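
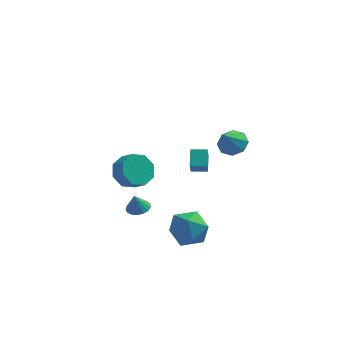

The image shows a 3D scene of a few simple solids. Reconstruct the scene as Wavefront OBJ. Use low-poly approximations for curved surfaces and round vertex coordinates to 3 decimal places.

v 1.056 -3.855 3.828
v 0.979 -2.92 4.422
v 1.054 -3.373 3.068
v 0.976 -2.438 3.662
v 1.924 -3.802 3.858
v 1.846 -2.867 4.452
v 1.921 -3.32 3.098
v 1.844 -2.385 3.692
v 2.502 4.359 0.093
v 3.084 4.819 0.637
v 2.098 3.481 1.267
v 2.44 5.104 0.629
v 1.833 4.953 0.307
v 1.617 4.453 -0.141
v 1.92 3.899 -0.451
v 2.564 3.613 -0.443
v 3.171 3.765 -0.12
v 3.387 4.264 0.327
v -1.919 -1.639 -1.302
v -1.349 -2.007 -1.252
v -2.101 -1.781 -0.278
v -1.251 -1.703 -1.192
v -1.305 -1.384 -1.157
v -1.5 -1.123 -1.156
v -1.791 -0.981 -1.188
v -2.111 -0.989 -1.246
v -2.387 -1.146 -1.317
v -2.556 -1.416 -1.385
v -2.579 -1.737 -1.433
v -2.45 -2.036 -1.452
v -2.2 -2.243 -1.436
v -1.885 -2.312 -1.39
v -1.578 -2.227 -1.323
v -2.961 1.805 -0.985
v -2.542 1.302 -1.857
v -1.9 0.813 -1.267
v -2.319 1.315 -0.395
v -2.153 2.02 -1.685
v -1.511 1.531 -1.095
v -2.238 2.612 -1.103
v -1.596 2.122 -0.513
v -2.746 2.731 -0.452
v -2.104 2.241 0.138
v -3.38 2.307 -0.113
v -2.738 1.818 0.477
v -3.769 1.589 -0.285
v -3.127 1.1 0.305
v -3.684 0.998 -0.867
v -3.042 0.508 -0.277
v -3.176 0.879 -1.518
v -2.534 0.389 -0.928
v -0.256 -1.799 -2.869
v 0.786 -1.501 -3.474
v 0.834 -2.599 -1.386
v 1.876 -2.301 -1.991
v 1.164 -1.409 -1.505
v 0.49 -0.914 -2.422
v 1.13 -3.186 -2.438
v 0.456 -2.691 -3.355
v 1.642 -2.358 -3.208
v 1.663 -1.26 -2.631
v -0.043 -2.84 -2.229
v -0.022 -1.742 -1.652
f 2 4 1
f 5 2 1
f 1 4 3
f 3 5 1
f 2 8 4
f 6 2 5
f 6 8 2
f 4 8 3
f 7 5 3
f 3 8 7
f 7 6 5
f 8 6 7
f 10 9 12
f 10 12 11
f 12 9 13
f 12 13 11
f 13 9 14
f 13 14 11
f 14 9 15
f 14 15 11
f 15 9 16
f 15 16 11
f 16 9 17
f 16 17 11
f 17 9 18
f 17 18 11
f 18 9 10
f 18 10 11
f 20 19 22
f 20 22 21
f 22 19 23
f 22 23 21
f 23 19 24
f 23 24 21
f 24 19 25
f 24 25 21
f 25 19 26
f 25 26 21
f 26 19 27
f 26 27 21
f 27 19 28
f 27 28 21
f 28 19 29
f 28 29 21
f 29 19 30
f 29 30 21
f 30 19 31
f 30 31 21
f 31 19 32
f 31 32 21
f 32 19 33
f 32 33 21
f 33 19 20
f 33 20 21
f 35 34 38
f 35 38 36
f 36 38 39
f 36 39 37
f 38 34 40
f 38 40 39
f 39 40 41
f 39 41 37
f 40 34 42
f 40 42 41
f 41 42 43
f 41 43 37
f 42 34 44
f 42 44 43
f 43 44 45
f 43 45 37
f 44 34 46
f 44 46 45
f 45 46 47
f 45 47 37
f 46 34 48
f 46 48 47
f 47 48 49
f 47 49 37
f 48 34 50
f 48 50 49
f 49 50 51
f 49 51 37
f 50 34 35
f 50 35 51
f 51 35 36
f 51 36 37
f 52 63 57
f 52 57 53
f 52 53 59
f 52 59 62
f 52 62 63
f 53 57 61
f 57 63 56
f 63 62 54
f 62 59 58
f 59 53 60
f 55 61 56
f 55 56 54
f 55 54 58
f 55 58 60
f 55 60 61
f 56 61 57
f 54 56 63
f 58 54 62
f 60 58 59
f 61 60 53



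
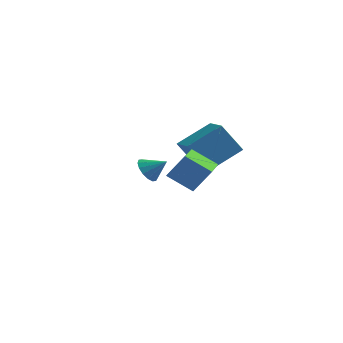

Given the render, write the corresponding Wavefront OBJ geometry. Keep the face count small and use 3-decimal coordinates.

v 1.854 -3.067 -1.907
v 0.79 -3.131 -1.199
v 1.67 -1.698 -2.061
v 0.606 -1.762 -1.353
v 2.534 -2.858 -0.867
v 1.47 -2.922 -0.159
v 2.35 -1.489 -1.021
v 1.286 -1.553 -0.313
v -2.085 2.68 -3.552
v -1.766 2.997 -4.061
v -1.255 2.78 -2.968
v -1.924 3.254 -3.88
v -2.126 3.356 -3.61
v -2.317 3.278 -3.325
v -2.445 3.039 -3.101
v -2.478 2.704 -2.997
v -2.405 2.363 -3.042
v -2.247 2.107 -3.224
v -2.045 2.004 -3.493
v -1.854 2.082 -3.779
v -1.725 2.321 -4.003
v -1.693 2.656 -4.106
v -0.631 2.235 -1.655
v 0.457 3.367 -0.753
v 0.225 2.481 -2.996
v 1.312 3.613 -2.095
v 0.188 1.187 -1.325
v 1.275 2.319 -0.424
v 1.043 1.433 -2.667
v 2.131 2.565 -1.765
f 2 4 1
f 5 2 1
f 1 4 3
f 3 5 1
f 2 8 4
f 6 2 5
f 6 8 2
f 4 8 3
f 7 5 3
f 3 8 7
f 7 6 5
f 8 6 7
f 10 9 12
f 10 12 11
f 12 9 13
f 12 13 11
f 13 9 14
f 13 14 11
f 14 9 15
f 14 15 11
f 15 9 16
f 15 16 11
f 16 9 17
f 16 17 11
f 17 9 18
f 17 18 11
f 18 9 19
f 18 19 11
f 19 9 20
f 19 20 11
f 20 9 21
f 20 21 11
f 21 9 22
f 21 22 11
f 22 9 10
f 22 10 11
f 24 26 23
f 27 24 23
f 23 26 25
f 25 27 23
f 24 30 26
f 28 24 27
f 28 30 24
f 26 30 25
f 29 27 25
f 25 30 29
f 29 28 27
f 30 28 29



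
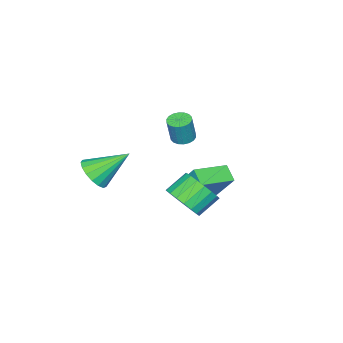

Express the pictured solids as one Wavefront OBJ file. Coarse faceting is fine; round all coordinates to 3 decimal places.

v -1.138 -2.777 -0.794
v -0.689 -2.412 -0.911
v -0.354 -2.398 0.417
v -0.802 -2.763 0.534
v -0.888 -2.247 -0.863
v -0.552 -2.233 0.465
v -1.136 -2.187 -0.801
v -0.8 -2.173 0.527
v -1.384 -2.244 -0.738
v -1.049 -2.23 0.591
v -1.584 -2.406 -0.685
v -1.248 -2.392 0.643
v -1.695 -2.642 -0.655
v -1.359 -2.628 0.673
v -1.696 -2.905 -0.652
v -1.36 -2.891 0.676
v -1.586 -3.142 -0.677
v -1.251 -3.128 0.651
v -1.388 -3.307 -0.725
v -1.052 -3.293 0.603
v -1.14 -3.367 -0.787
v -0.804 -3.353 0.541
v -0.891 -3.31 -0.851
v -0.556 -3.296 0.478
v -0.692 -3.148 -0.903
v -0.356 -3.134 0.425
v -0.581 -2.912 -0.933
v -0.245 -2.898 0.395
v -0.58 -2.649 -0.936
v -0.244 -2.635 0.392
v 3.764 -4.024 -1.142
v 4.503 -3.518 -0.979
v 2.696 -2.856 0.082
v 4.319 -3.326 -1.323
v 4.008 -3.293 -1.626
v 3.641 -3.428 -1.818
v 3.302 -3.699 -1.855
v 3.069 -4.045 -1.729
v 2.995 -4.386 -1.468
v 3.098 -4.643 -1.132
v 3.353 -4.759 -0.798
v 3.702 -4.707 -0.544
v 4.066 -4.498 -0.426
v 4.36 -4.18 -0.472
v 4.518 -3.827 -0.671
v 0.371 -0.221 -1.831
v 0.51 0.82 -0.357
v 0.738 0.452 -2.341
v 0.877 1.492 -0.866
v 1.943 -0.852 -1.534
v 2.082 0.188 -0.059
v 2.31 -0.18 -2.043
v 2.449 0.861 -0.569
v 4.381 1.302 -0.432
v 4.99 1.846 0.091
v 4.049 2.202 0.816
v 3.439 1.658 0.292
v 4.857 2.118 -0.216
v 3.916 2.475 0.509
v 4.63 2.23 -0.566
v 3.689 2.586 0.159
v 4.353 2.157 -0.889
v 3.412 2.514 -0.165
v 4.082 1.915 -1.122
v 3.141 2.272 -0.398
v 3.87 1.551 -1.218
v 2.929 1.908 -0.494
v 3.759 1.138 -1.159
v 2.818 1.495 -0.435
v 3.771 0.758 -0.956
v 2.83 1.114 -0.231
v 3.904 0.485 -0.649
v 2.963 0.842 0.076
v 4.131 0.374 -0.299
v 3.19 0.73 0.426
v 4.408 0.446 0.025
v 3.467 0.803 0.749
v 4.679 0.688 0.258
v 3.738 1.045 0.982
v 4.891 1.052 0.354
v 3.95 1.409 1.078
v 5.002 1.465 0.295
v 4.061 1.822 1.019
f 2 1 5
f 2 5 3
f 3 5 6
f 3 6 4
f 5 1 7
f 5 7 6
f 6 7 8
f 6 8 4
f 7 1 9
f 7 9 8
f 8 9 10
f 8 10 4
f 9 1 11
f 9 11 10
f 10 11 12
f 10 12 4
f 11 1 13
f 11 13 12
f 12 13 14
f 12 14 4
f 13 1 15
f 13 15 14
f 14 15 16
f 14 16 4
f 15 1 17
f 15 17 16
f 16 17 18
f 16 18 4
f 17 1 19
f 17 19 18
f 18 19 20
f 18 20 4
f 19 1 21
f 19 21 20
f 20 21 22
f 20 22 4
f 21 1 23
f 21 23 22
f 22 23 24
f 22 24 4
f 23 1 25
f 23 25 24
f 24 25 26
f 24 26 4
f 25 1 27
f 25 27 26
f 26 27 28
f 26 28 4
f 27 1 29
f 27 29 28
f 28 29 30
f 28 30 4
f 29 1 2
f 29 2 30
f 30 2 3
f 30 3 4
f 32 31 34
f 32 34 33
f 34 31 35
f 34 35 33
f 35 31 36
f 35 36 33
f 36 31 37
f 36 37 33
f 37 31 38
f 37 38 33
f 38 31 39
f 38 39 33
f 39 31 40
f 39 40 33
f 40 31 41
f 40 41 33
f 41 31 42
f 41 42 33
f 42 31 43
f 42 43 33
f 43 31 44
f 43 44 33
f 44 31 45
f 44 45 33
f 45 31 32
f 45 32 33
f 47 49 46
f 50 47 46
f 46 49 48
f 48 50 46
f 47 53 49
f 51 47 50
f 51 53 47
f 49 53 48
f 52 50 48
f 48 53 52
f 52 51 50
f 53 51 52
f 55 54 58
f 55 58 56
f 56 58 59
f 56 59 57
f 58 54 60
f 58 60 59
f 59 60 61
f 59 61 57
f 60 54 62
f 60 62 61
f 61 62 63
f 61 63 57
f 62 54 64
f 62 64 63
f 63 64 65
f 63 65 57
f 64 54 66
f 64 66 65
f 65 66 67
f 65 67 57
f 66 54 68
f 66 68 67
f 67 68 69
f 67 69 57
f 68 54 70
f 68 70 69
f 69 70 71
f 69 71 57
f 70 54 72
f 70 72 71
f 71 72 73
f 71 73 57
f 72 54 74
f 72 74 73
f 73 74 75
f 73 75 57
f 74 54 76
f 74 76 75
f 75 76 77
f 75 77 57
f 76 54 78
f 76 78 77
f 77 78 79
f 77 79 57
f 78 54 80
f 78 80 79
f 79 80 81
f 79 81 57
f 80 54 82
f 80 82 81
f 81 82 83
f 81 83 57
f 82 54 55
f 82 55 83
f 83 55 56
f 83 56 57



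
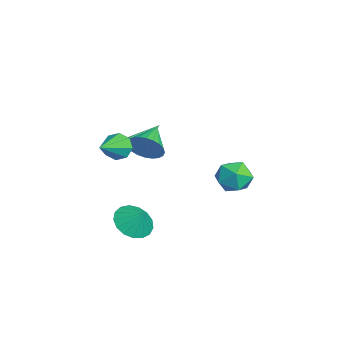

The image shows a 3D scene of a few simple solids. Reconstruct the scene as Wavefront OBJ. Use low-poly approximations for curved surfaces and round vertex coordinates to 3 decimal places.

v 1.535 -3.363 1.501
v 2.115 -3.005 1.045
v 2.845 -4.437 2.319
v 2.019 -2.707 1.589
v 1.641 -2.793 2.082
v 1.2 -3.213 2.235
v 0.956 -3.721 1.958
v 1.052 -4.019 1.414
v 1.43 -3.933 0.921
v 1.87 -3.513 0.768
v -1.134 -2.136 -0.079
v -0.792 -2.101 0.401
v -2.186 -0.624 0.559
v -0.637 -1.849 0.059
v -0.773 -1.766 -0.363
v -1.121 -1.9 -0.619
v -1.476 -2.172 -0.558
v -1.63 -2.424 -0.217
v -1.494 -2.507 0.206
v -1.147 -2.373 0.462
v 1.068 -1.923 0.972
v 1.607 -1.62 1.757
v -0.268 -1.097 1.568
v 1.672 -1.33 1.504
v 1.646 -1.131 1.169
v 1.531 -1.053 0.805
v 1.346 -1.107 0.465
v 1.119 -1.285 0.203
v 0.884 -1.561 0.058
v 0.677 -1.891 0.052
v 0.529 -2.227 0.186
v 0.463 -2.516 0.439
v 0.49 -2.715 0.774
v 0.604 -2.793 1.139
v 0.789 -2.739 1.478
v 1.017 -2.561 1.74
v 1.252 -2.286 1.885
v 1.459 -1.955 1.891
v 2.26 -2.75 -3.489
v 2.846 -3.676 -3.397
v 2.84 -2.29 -2.571
v 3.131 -3.378 -3.726
v 3.216 -2.937 -4
v 3.082 -2.453 -4.157
v 2.759 -2.037 -4.162
v 2.322 -1.784 -4.012
v 1.871 -1.752 -3.743
v 1.509 -1.949 -3.415
v 1.319 -2.33 -3.105
v 1.344 -2.806 -2.882
v 1.579 -3.27 -2.799
v 1.97 -3.614 -2.874
v 2.427 -3.761 -3.09
v -1.486 3.004 -3.455
v -0.53 3.563 -3.588
v -0.85 2.277 -1.932
v 0.106 2.836 -2.065
v -0.832 3.386 -1.819
v -1.225 3.835 -2.76
v -0.155 2.005 -2.76
v -0.548 2.454 -3.701
v 0.292 2.945 -3.158
v -0.126 3.799 -2.576
v -1.254 2.041 -2.944
v -1.672 2.895 -2.362
f 2 1 4
f 2 4 3
f 4 1 5
f 4 5 3
f 5 1 6
f 5 6 3
f 6 1 7
f 6 7 3
f 7 1 8
f 7 8 3
f 8 1 9
f 8 9 3
f 9 1 10
f 9 10 3
f 10 1 2
f 10 2 3
f 12 11 14
f 12 14 13
f 14 11 15
f 14 15 13
f 15 11 16
f 15 16 13
f 16 11 17
f 16 17 13
f 17 11 18
f 17 18 13
f 18 11 19
f 18 19 13
f 19 11 20
f 19 20 13
f 20 11 12
f 20 12 13
f 22 21 24
f 22 24 23
f 24 21 25
f 24 25 23
f 25 21 26
f 25 26 23
f 26 21 27
f 26 27 23
f 27 21 28
f 27 28 23
f 28 21 29
f 28 29 23
f 29 21 30
f 29 30 23
f 30 21 31
f 30 31 23
f 31 21 32
f 31 32 23
f 32 21 33
f 32 33 23
f 33 21 34
f 33 34 23
f 34 21 35
f 34 35 23
f 35 21 36
f 35 36 23
f 36 21 37
f 36 37 23
f 37 21 38
f 37 38 23
f 38 21 22
f 38 22 23
f 40 39 42
f 40 42 41
f 42 39 43
f 42 43 41
f 43 39 44
f 43 44 41
f 44 39 45
f 44 45 41
f 45 39 46
f 45 46 41
f 46 39 47
f 46 47 41
f 47 39 48
f 47 48 41
f 48 39 49
f 48 49 41
f 49 39 50
f 49 50 41
f 50 39 51
f 50 51 41
f 51 39 52
f 51 52 41
f 52 39 53
f 52 53 41
f 53 39 40
f 53 40 41
f 54 65 59
f 54 59 55
f 54 55 61
f 54 61 64
f 54 64 65
f 55 59 63
f 59 65 58
f 65 64 56
f 64 61 60
f 61 55 62
f 57 63 58
f 57 58 56
f 57 56 60
f 57 60 62
f 57 62 63
f 58 63 59
f 56 58 65
f 60 56 64
f 62 60 61
f 63 62 55



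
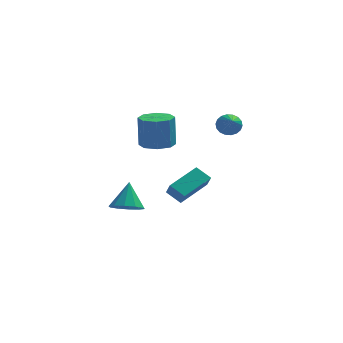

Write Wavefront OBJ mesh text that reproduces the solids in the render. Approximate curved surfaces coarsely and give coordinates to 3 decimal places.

v -0.04 -0.119 1.81
v 0.567 -0.751 1.89
v 0.527 -0.574 3.59
v -0.08 0.059 3.51
v 0.839 -0.138 1.832
v 0.8 0.039 3.533
v 0.597 0.487 1.762
v 0.557 0.664 3.462
v -0.019 0.757 1.719
v -0.058 0.934 3.42
v -0.647 0.514 1.73
v -0.687 0.691 3.43
v -0.92 -0.099 1.787
v -0.959 0.078 3.488
v -0.677 -0.724 1.858
v -0.717 -0.547 3.558
v -0.062 -0.994 1.9
v -0.101 -0.817 3.601
v 1.294 1.083 -2.322
v 0.596 1.576 -1.822
v 1.13 1.566 -3.027
v 0.432 2.059 -2.527
v 2.648 2.401 -1.733
v 1.95 2.894 -1.233
v 2.484 2.884 -2.438
v 1.786 3.377 -1.938
v -1.503 2.867 -3.994
v -1.074 2.18 -3.578
v -1.357 3.773 -2.646
v -0.687 2.498 -3.834
v -0.611 2.956 -4.15
v -0.876 3.381 -4.407
v -1.38 3.609 -4.506
v -1.931 3.554 -4.409
v -2.319 3.237 -4.154
v -2.395 2.778 -3.837
v -2.13 2.353 -3.58
v -1.626 2.125 -3.482
v 3.53 2.788 1.745
v 3.892 2.511 1.269
v 3.59 1.272 2.675
v 4.095 2.627 1.446
v 4.187 2.776 1.682
v 4.148 2.927 1.931
v 3.987 3.05 2.143
v 3.735 3.122 2.276
v 3.443 3.128 2.304
v 3.167 3.066 2.222
v 2.964 2.949 2.045
v 2.873 2.801 1.808
v 2.912 2.65 1.559
v 3.073 2.526 1.347
v 3.325 2.455 1.214
v 3.617 2.449 1.186
f 2 1 5
f 2 5 3
f 3 5 6
f 3 6 4
f 5 1 7
f 5 7 6
f 6 7 8
f 6 8 4
f 7 1 9
f 7 9 8
f 8 9 10
f 8 10 4
f 9 1 11
f 9 11 10
f 10 11 12
f 10 12 4
f 11 1 13
f 11 13 12
f 12 13 14
f 12 14 4
f 13 1 15
f 13 15 14
f 14 15 16
f 14 16 4
f 15 1 17
f 15 17 16
f 16 17 18
f 16 18 4
f 17 1 2
f 17 2 18
f 18 2 3
f 18 3 4
f 20 22 19
f 23 20 19
f 19 22 21
f 21 23 19
f 20 26 22
f 24 20 23
f 24 26 20
f 22 26 21
f 25 23 21
f 21 26 25
f 25 24 23
f 26 24 25
f 28 27 30
f 28 30 29
f 30 27 31
f 30 31 29
f 31 27 32
f 31 32 29
f 32 27 33
f 32 33 29
f 33 27 34
f 33 34 29
f 34 27 35
f 34 35 29
f 35 27 36
f 35 36 29
f 36 27 37
f 36 37 29
f 37 27 38
f 37 38 29
f 38 27 28
f 38 28 29
f 40 39 42
f 40 42 41
f 42 39 43
f 42 43 41
f 43 39 44
f 43 44 41
f 44 39 45
f 44 45 41
f 45 39 46
f 45 46 41
f 46 39 47
f 46 47 41
f 47 39 48
f 47 48 41
f 48 39 49
f 48 49 41
f 49 39 50
f 49 50 41
f 50 39 51
f 50 51 41
f 51 39 52
f 51 52 41
f 52 39 53
f 52 53 41
f 53 39 54
f 53 54 41
f 54 39 40
f 54 40 41



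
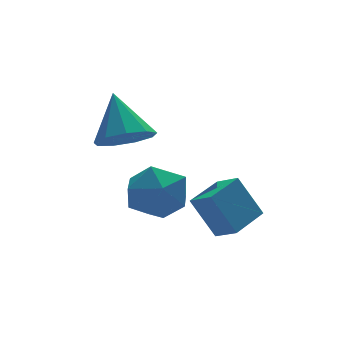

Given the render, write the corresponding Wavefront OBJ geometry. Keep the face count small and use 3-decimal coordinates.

v -1.052 1.753 -1.213
v -0.419 2.377 -1.753
v -0.928 2.967 0.333
v -1.095 2.572 -1.853
v -1.752 2.384 -1.653
v -2.081 1.901 -1.247
v -1.928 1.348 -0.826
v -1.365 0.985 -0.586
v -0.656 0.981 -0.639
v -0.132 1.339 -0.961
v -0.038 1.89 -1.401
v -1.366 0.734 -2.477
v -0.651 0.667 -3.397
v -1.109 -1.107 -2.143
v -0.394 -1.174 -3.063
v -0.065 -0.585 -2.11
v -0.224 0.553 -2.317
v -1.536 -0.993 -3.223
v -1.695 0.145 -3.43
v -0.756 -0.4 -3.858
v 0.153 -0.149 -3.17
v -1.913 -0.291 -2.37
v -1.004 -0.04 -1.682
v 0.363 0.003 -3.536
v 0.678 -0.821 -3.064
v 1.671 0.662 -3.259
v 1.986 -0.162 -2.787
v 0.974 -0.598 -4.993
v 1.289 -1.422 -4.521
v 2.282 0.061 -4.716
v 2.597 -0.763 -4.244
f 2 1 4
f 2 4 3
f 4 1 5
f 4 5 3
f 5 1 6
f 5 6 3
f 6 1 7
f 6 7 3
f 7 1 8
f 7 8 3
f 8 1 9
f 8 9 3
f 9 1 10
f 9 10 3
f 10 1 11
f 10 11 3
f 11 1 2
f 11 2 3
f 12 23 17
f 12 17 13
f 12 13 19
f 12 19 22
f 12 22 23
f 13 17 21
f 17 23 16
f 23 22 14
f 22 19 18
f 19 13 20
f 15 21 16
f 15 16 14
f 15 14 18
f 15 18 20
f 15 20 21
f 16 21 17
f 14 16 23
f 18 14 22
f 20 18 19
f 21 20 13
f 25 27 24
f 28 25 24
f 24 27 26
f 26 28 24
f 25 31 27
f 29 25 28
f 29 31 25
f 27 31 26
f 30 28 26
f 26 31 30
f 30 29 28
f 31 29 30



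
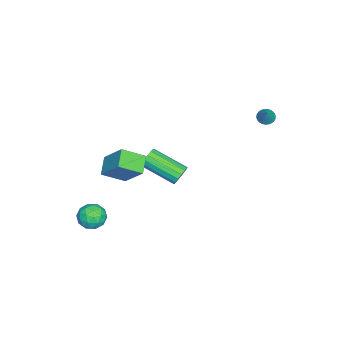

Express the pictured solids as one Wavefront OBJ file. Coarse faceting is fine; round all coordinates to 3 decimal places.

v 2.214 -3.797 -2.451
v 2.84 -3.242 -2.359
v 3.1 -4.718 -2.921
v 3.726 -4.163 -2.829
v 3.349 -4.487 -2.151
v 2.801 -3.919 -1.86
v 3.139 -4.041 -3.42
v 2.591 -3.473 -3.129
v 3.411 -3.393 -2.958
v 3.541 -3.669 -2.174
v 2.399 -4.291 -3.106
v 2.529 -4.567 -2.322
v 2.449 -3.439 -2.364
v 3.491 -4.521 -2.916
v 3.269 -4.712 -2.518
v 3.637 -4.385 -2.464
v 2.427 -3.837 -2.07
v 2.794 -3.51 -2.017
v 3.094 -4.242 -1.894
v 3.146 -4.45 -3.263
v 3.513 -4.123 -3.21
v 2.303 -3.575 -2.816
v 2.671 -3.248 -2.762
v 2.846 -3.718 -3.386
v 3.153 -3.201 -2.662
v 3.673 -3.742 -2.938
v 3.328 -3.671 -3.285
v 3.006 -3.337 -3.114
v 3.229 -3.363 -2.201
v 3.75 -3.904 -2.477
v 3.528 -4.095 -2.079
v 3.206 -3.761 -1.908
v 3.565 -3.452 -2.553
v 2.19 -4.056 -2.803
v 2.711 -4.597 -3.079
v 2.734 -4.199 -3.372
v 2.412 -3.865 -3.201
v 2.267 -4.218 -2.342
v 2.787 -4.759 -2.618
v 2.934 -4.623 -2.166
v 2.612 -4.289 -1.995
v 2.375 -4.508 -2.727
v -3.701 3.459 2
v -3.406 3.752 1.704
v -2.999 3.641 2.88
v -3.533 3.886 1.778
v -3.685 3.956 1.885
v -3.84 3.95 2.01
v -3.974 3.869 2.133
v -4.066 3.726 2.236
v -4.103 3.542 2.304
v -4.078 3.346 2.325
v -3.996 3.167 2.296
v -3.869 3.032 2.223
v -3.717 2.963 2.115
v -3.562 2.969 1.991
v -3.428 3.049 1.867
v -3.336 3.192 1.764
v -3.3 3.376 1.697
v -3.324 3.572 1.676
v -1.763 -0.621 -2.328
v -1.529 -0.893 -2.869
v -1.802 -2.871 -1.994
v -2.037 -2.599 -1.452
v -1.26 -0.844 -2.673
v -1.533 -2.821 -1.798
v -1.126 -0.734 -2.384
v -1.399 -2.712 -1.509
v -1.163 -0.595 -2.081
v -1.436 -2.573 -1.205
v -1.361 -0.462 -1.843
v -1.634 -2.44 -0.968
v -1.666 -0.372 -1.735
v -1.94 -2.35 -0.86
v -1.998 -0.349 -1.786
v -2.271 -2.327 -0.911
v -2.267 -0.399 -1.982
v -2.54 -2.376 -1.107
v -2.401 -0.508 -2.271
v -2.674 -2.486 -1.396
v -2.364 -0.647 -2.575
v -2.637 -2.625 -1.699
v -2.166 -0.78 -2.812
v -2.439 -2.758 -1.937
v -1.86 -0.87 -2.92
v -2.134 -2.848 -2.045
v 1.256 -2.521 0.602
v 1.818 -3.628 1.311
v 1.802 -1.391 1.934
v 2.365 -2.498 2.643
v 2.255 -2.362 0.057
v 2.818 -3.469 0.766
v 2.802 -1.232 1.389
v 3.364 -2.339 2.098
f 1 38 17
f 38 12 41
f 17 41 6
f 38 41 17
f 1 17 13
f 17 6 18
f 13 18 2
f 17 18 13
f 1 13 22
f 13 2 23
f 22 23 8
f 13 23 22
f 1 22 34
f 22 8 37
f 34 37 11
f 22 37 34
f 1 34 38
f 34 11 42
f 38 42 12
f 34 42 38
f 2 18 29
f 18 6 32
f 29 32 10
f 18 32 29
f 6 41 19
f 41 12 40
f 19 40 5
f 41 40 19
f 12 42 39
f 42 11 35
f 39 35 3
f 42 35 39
f 11 37 36
f 37 8 24
f 36 24 7
f 37 24 36
f 8 23 28
f 23 2 25
f 28 25 9
f 23 25 28
f 4 30 16
f 30 10 31
f 16 31 5
f 30 31 16
f 4 16 14
f 16 5 15
f 14 15 3
f 16 15 14
f 4 14 21
f 14 3 20
f 21 20 7
f 14 20 21
f 4 21 26
f 21 7 27
f 26 27 9
f 21 27 26
f 4 26 30
f 26 9 33
f 30 33 10
f 26 33 30
f 5 31 19
f 31 10 32
f 19 32 6
f 31 32 19
f 3 15 39
f 15 5 40
f 39 40 12
f 15 40 39
f 7 20 36
f 20 3 35
f 36 35 11
f 20 35 36
f 9 27 28
f 27 7 24
f 28 24 8
f 27 24 28
f 10 33 29
f 33 9 25
f 29 25 2
f 33 25 29
f 44 43 46
f 44 46 45
f 46 43 47
f 46 47 45
f 47 43 48
f 47 48 45
f 48 43 49
f 48 49 45
f 49 43 50
f 49 50 45
f 50 43 51
f 50 51 45
f 51 43 52
f 51 52 45
f 52 43 53
f 52 53 45
f 53 43 54
f 53 54 45
f 54 43 55
f 54 55 45
f 55 43 56
f 55 56 45
f 56 43 57
f 56 57 45
f 57 43 58
f 57 58 45
f 58 43 59
f 58 59 45
f 59 43 60
f 59 60 45
f 60 43 44
f 60 44 45
f 62 61 65
f 62 65 63
f 63 65 66
f 63 66 64
f 65 61 67
f 65 67 66
f 66 67 68
f 66 68 64
f 67 61 69
f 67 69 68
f 68 69 70
f 68 70 64
f 69 61 71
f 69 71 70
f 70 71 72
f 70 72 64
f 71 61 73
f 71 73 72
f 72 73 74
f 72 74 64
f 73 61 75
f 73 75 74
f 74 75 76
f 74 76 64
f 75 61 77
f 75 77 76
f 76 77 78
f 76 78 64
f 77 61 79
f 77 79 78
f 78 79 80
f 78 80 64
f 79 61 81
f 79 81 80
f 80 81 82
f 80 82 64
f 81 61 83
f 81 83 82
f 82 83 84
f 82 84 64
f 83 61 85
f 83 85 84
f 84 85 86
f 84 86 64
f 85 61 62
f 85 62 86
f 86 62 63
f 86 63 64
f 88 90 87
f 91 88 87
f 87 90 89
f 89 91 87
f 88 94 90
f 92 88 91
f 92 94 88
f 90 94 89
f 93 91 89
f 89 94 93
f 93 92 91
f 94 92 93



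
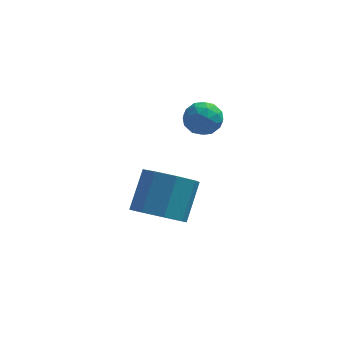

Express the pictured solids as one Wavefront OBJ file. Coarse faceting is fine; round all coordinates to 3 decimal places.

v -0.409 2.932 0.03
v 0.024 2.503 -0.202
v -1.164 2.197 -0.018
v -0.731 1.768 -0.25
v -0.688 1.972 0.367
v -0.222 2.427 0.397
v -0.918 2.273 -0.617
v -0.452 2.728 -0.587
v -0.291 2.096 -0.602
v -0.149 1.91 0.006
v -0.991 2.79 -0.226
v -0.849 2.604 0.382
v -0.126 2.782 -0.082
v -1.014 1.918 -0.138
v -0.988 2.038 0.225
v -0.734 1.786 0.088
v -0.271 2.737 0.271
v -0.016 2.485 0.134
v -0.435 2.173 0.469
v -1.124 2.215 -0.354
v -0.869 1.963 -0.491
v -0.406 2.914 -0.308
v -0.152 2.662 -0.445
v -0.705 2.527 -0.689
v -0.057 2.291 -0.453
v -0.501 1.859 -0.482
v -0.611 2.156 -0.697
v -0.337 2.423 -0.68
v 0.026 2.181 -0.096
v -0.417 1.749 -0.124
v -0.392 1.869 0.239
v -0.118 2.137 0.257
v -0.159 1.942 -0.331
v -0.723 2.951 -0.096
v -1.166 2.519 -0.124
v -1.022 2.563 -0.477
v -0.748 2.831 -0.459
v -0.639 2.841 0.262
v -1.083 2.409 0.233
v -0.803 2.277 0.46
v -0.529 2.544 0.477
v -0.981 2.758 0.111
v -1.855 1.424 -3.967
v -1.41 1.958 -4.554
v -1.08 2.93 -3.419
v -1.525 2.396 -2.833
v -2.084 2.125 -4.501
v -1.754 3.097 -3.366
v -2.624 1.881 -4.135
v -2.294 2.853 -3
v -2.714 1.37 -3.671
v -2.383 2.341 -2.536
v -2.3 0.89 -3.381
v -1.97 1.862 -2.246
v -1.626 0.723 -3.434
v -1.296 1.695 -2.299
v -1.086 0.967 -3.8
v -0.756 1.939 -2.665
v -0.997 1.479 -4.264
v -0.666 2.45 -3.129
f 1 38 17
f 38 12 41
f 17 41 6
f 38 41 17
f 1 17 13
f 17 6 18
f 13 18 2
f 17 18 13
f 1 13 22
f 13 2 23
f 22 23 8
f 13 23 22
f 1 22 34
f 22 8 37
f 34 37 11
f 22 37 34
f 1 34 38
f 34 11 42
f 38 42 12
f 34 42 38
f 2 18 29
f 18 6 32
f 29 32 10
f 18 32 29
f 6 41 19
f 41 12 40
f 19 40 5
f 41 40 19
f 12 42 39
f 42 11 35
f 39 35 3
f 42 35 39
f 11 37 36
f 37 8 24
f 36 24 7
f 37 24 36
f 8 23 28
f 23 2 25
f 28 25 9
f 23 25 28
f 4 30 16
f 30 10 31
f 16 31 5
f 30 31 16
f 4 16 14
f 16 5 15
f 14 15 3
f 16 15 14
f 4 14 21
f 14 3 20
f 21 20 7
f 14 20 21
f 4 21 26
f 21 7 27
f 26 27 9
f 21 27 26
f 4 26 30
f 26 9 33
f 30 33 10
f 26 33 30
f 5 31 19
f 31 10 32
f 19 32 6
f 31 32 19
f 3 15 39
f 15 5 40
f 39 40 12
f 15 40 39
f 7 20 36
f 20 3 35
f 36 35 11
f 20 35 36
f 9 27 28
f 27 7 24
f 28 24 8
f 27 24 28
f 10 33 29
f 33 9 25
f 29 25 2
f 33 25 29
f 44 43 47
f 44 47 45
f 45 47 48
f 45 48 46
f 47 43 49
f 47 49 48
f 48 49 50
f 48 50 46
f 49 43 51
f 49 51 50
f 50 51 52
f 50 52 46
f 51 43 53
f 51 53 52
f 52 53 54
f 52 54 46
f 53 43 55
f 53 55 54
f 54 55 56
f 54 56 46
f 55 43 57
f 55 57 56
f 56 57 58
f 56 58 46
f 57 43 59
f 57 59 58
f 58 59 60
f 58 60 46
f 59 43 44
f 59 44 60
f 60 44 45
f 60 45 46



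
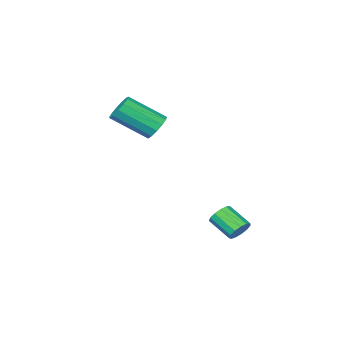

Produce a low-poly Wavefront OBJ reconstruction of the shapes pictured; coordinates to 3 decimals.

v 1.493 2.497 -3.92
v 2.078 2.557 -3.958
v 2.233 1.484 -3.277
v 1.647 1.423 -3.24
v 1.985 2.718 -3.683
v 2.14 1.645 -3.002
v 1.735 2.809 -3.483
v 1.89 1.736 -2.802
v 1.409 2.801 -3.422
v 1.563 1.728 -2.741
v 1.109 2.696 -3.519
v 1.263 1.623 -2.838
v 0.931 2.527 -3.744
v 1.085 1.454 -3.063
v 0.931 2.349 -4.024
v 1.086 1.276 -3.344
v 1.11 2.218 -4.272
v 1.264 1.145 -3.592
v 1.41 2.175 -4.408
v 1.565 1.102 -3.728
v 1.736 2.234 -4.389
v 1.891 1.161 -3.709
v 1.986 2.377 -4.221
v 2.14 1.304 -3.541
v 1.728 -2.473 0.627
v 2.014 -2.77 0.037
v 3.158 -3.944 1.182
v 2.872 -3.647 1.773
v 2.248 -2.452 0.13
v 3.392 -3.625 1.275
v 2.316 -2.14 0.38
v 3.461 -3.314 1.526
v 2.198 -1.934 0.709
v 3.343 -3.108 1.855
v 1.931 -1.9 1.012
v 3.075 -3.073 2.158
v 1.599 -2.047 1.193
v 2.743 -3.221 2.338
v 1.308 -2.33 1.194
v 2.452 -3.503 2.34
v 1.15 -2.658 1.015
v 2.295 -3.832 2.161
v 1.176 -2.927 0.713
v 2.32 -4.101 1.859
v 1.377 -3.053 0.384
v 2.521 -4.227 1.529
v 1.689 -2.994 0.132
v 2.834 -4.168 1.277
f 2 1 5
f 2 5 3
f 3 5 6
f 3 6 4
f 5 1 7
f 5 7 6
f 6 7 8
f 6 8 4
f 7 1 9
f 7 9 8
f 8 9 10
f 8 10 4
f 9 1 11
f 9 11 10
f 10 11 12
f 10 12 4
f 11 1 13
f 11 13 12
f 12 13 14
f 12 14 4
f 13 1 15
f 13 15 14
f 14 15 16
f 14 16 4
f 15 1 17
f 15 17 16
f 16 17 18
f 16 18 4
f 17 1 19
f 17 19 18
f 18 19 20
f 18 20 4
f 19 1 21
f 19 21 20
f 20 21 22
f 20 22 4
f 21 1 23
f 21 23 22
f 22 23 24
f 22 24 4
f 23 1 2
f 23 2 24
f 24 2 3
f 24 3 4
f 26 25 29
f 26 29 27
f 27 29 30
f 27 30 28
f 29 25 31
f 29 31 30
f 30 31 32
f 30 32 28
f 31 25 33
f 31 33 32
f 32 33 34
f 32 34 28
f 33 25 35
f 33 35 34
f 34 35 36
f 34 36 28
f 35 25 37
f 35 37 36
f 36 37 38
f 36 38 28
f 37 25 39
f 37 39 38
f 38 39 40
f 38 40 28
f 39 25 41
f 39 41 40
f 40 41 42
f 40 42 28
f 41 25 43
f 41 43 42
f 42 43 44
f 42 44 28
f 43 25 45
f 43 45 44
f 44 45 46
f 44 46 28
f 45 25 47
f 45 47 46
f 46 47 48
f 46 48 28
f 47 25 26
f 47 26 48
f 48 26 27
f 48 27 28



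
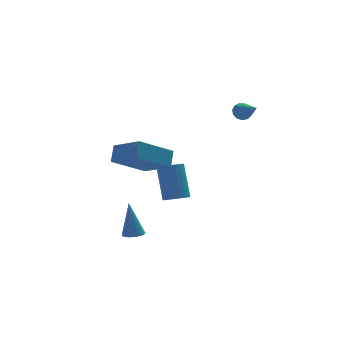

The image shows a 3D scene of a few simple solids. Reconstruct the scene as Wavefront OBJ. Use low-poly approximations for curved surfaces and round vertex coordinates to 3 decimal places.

v -3.785 -3.615 2.337
v -3.034 -4.984 3.149
v -3.464 -3.036 3.018
v -2.712 -4.405 3.83
v -2.108 -3.315 1.29
v -1.356 -4.684 2.102
v -1.786 -2.736 1.971
v -1.035 -4.105 2.783
v -2.497 -2.751 -3.075
v -2.033 -2.479 -3.128
v -2.563 -2.289 -1.265
v -2.174 -2.329 -3.171
v -2.364 -2.242 -3.2
v -2.574 -2.234 -3.21
v -2.773 -2.304 -3.2
v -2.929 -2.442 -3.17
v -3.02 -2.627 -3.126
v -3.031 -2.831 -3.075
v -2.961 -3.023 -3.023
v -2.82 -3.173 -2.98
v -2.63 -3.259 -2.951
v -2.419 -3.268 -2.941
v -2.221 -3.198 -2.951
v -2.064 -3.06 -2.981
v -1.974 -2.875 -3.025
v -1.963 -2.671 -3.076
v 3.503 -0.789 3.009
v 3.689 -1.021 2.594
v 3.657 -2.211 3.871
v 3.915 -0.911 2.734
v 4.01 -0.763 2.961
v 3.944 -0.623 3.203
v 3.738 -0.536 3.384
v 3.457 -0.529 3.445
v 3.191 -0.605 3.368
v 3.024 -0.739 3.176
v 3.009 -0.89 2.932
v 3.151 -1.008 2.712
v 3.404 -1.057 2.586
v 0.905 1.091 -3.414
v 1.539 0.899 -3.312
v 1.569 1.937 -1.544
v 0.935 2.129 -1.646
v 1.574 1.122 -3.443
v 1.603 2.16 -1.676
v 1.507 1.34 -3.57
v 1.537 2.379 -1.803
v 1.348 1.521 -3.674
v 1.378 2.559 -1.906
v 1.122 1.636 -3.737
v 1.152 2.674 -1.97
v 0.863 1.668 -3.752
v 0.893 2.706 -1.985
v 0.611 1.612 -3.715
v 0.64 2.65 -1.948
v 0.403 1.477 -3.632
v 0.432 2.515 -1.865
v 0.271 1.283 -3.516
v 0.301 2.321 -1.748
v 0.237 1.06 -3.384
v 0.266 2.098 -1.617
v 0.303 0.841 -3.257
v 0.333 1.88 -1.49
v 0.462 0.661 -3.154
v 0.492 1.699 -1.386
v 0.688 0.546 -3.09
v 0.718 1.584 -1.323
v 0.947 0.514 -3.075
v 0.977 1.552 -1.308
v 1.2 0.57 -3.112
v 1.229 1.608 -1.345
v 1.408 0.705 -3.195
v 1.437 1.743 -1.428
f 2 4 1
f 5 2 1
f 1 4 3
f 3 5 1
f 2 8 4
f 6 2 5
f 6 8 2
f 4 8 3
f 7 5 3
f 3 8 7
f 7 6 5
f 8 6 7
f 10 9 12
f 10 12 11
f 12 9 13
f 12 13 11
f 13 9 14
f 13 14 11
f 14 9 15
f 14 15 11
f 15 9 16
f 15 16 11
f 16 9 17
f 16 17 11
f 17 9 18
f 17 18 11
f 18 9 19
f 18 19 11
f 19 9 20
f 19 20 11
f 20 9 21
f 20 21 11
f 21 9 22
f 21 22 11
f 22 9 23
f 22 23 11
f 23 9 24
f 23 24 11
f 24 9 25
f 24 25 11
f 25 9 26
f 25 26 11
f 26 9 10
f 26 10 11
f 28 27 30
f 28 30 29
f 30 27 31
f 30 31 29
f 31 27 32
f 31 32 29
f 32 27 33
f 32 33 29
f 33 27 34
f 33 34 29
f 34 27 35
f 34 35 29
f 35 27 36
f 35 36 29
f 36 27 37
f 36 37 29
f 37 27 38
f 37 38 29
f 38 27 39
f 38 39 29
f 39 27 28
f 39 28 29
f 41 40 44
f 41 44 42
f 42 44 45
f 42 45 43
f 44 40 46
f 44 46 45
f 45 46 47
f 45 47 43
f 46 40 48
f 46 48 47
f 47 48 49
f 47 49 43
f 48 40 50
f 48 50 49
f 49 50 51
f 49 51 43
f 50 40 52
f 50 52 51
f 51 52 53
f 51 53 43
f 52 40 54
f 52 54 53
f 53 54 55
f 53 55 43
f 54 40 56
f 54 56 55
f 55 56 57
f 55 57 43
f 56 40 58
f 56 58 57
f 57 58 59
f 57 59 43
f 58 40 60
f 58 60 59
f 59 60 61
f 59 61 43
f 60 40 62
f 60 62 61
f 61 62 63
f 61 63 43
f 62 40 64
f 62 64 63
f 63 64 65
f 63 65 43
f 64 40 66
f 64 66 65
f 65 66 67
f 65 67 43
f 66 40 68
f 66 68 67
f 67 68 69
f 67 69 43
f 68 40 70
f 68 70 69
f 69 70 71
f 69 71 43
f 70 40 72
f 70 72 71
f 71 72 73
f 71 73 43
f 72 40 41
f 72 41 73
f 73 41 42
f 73 42 43



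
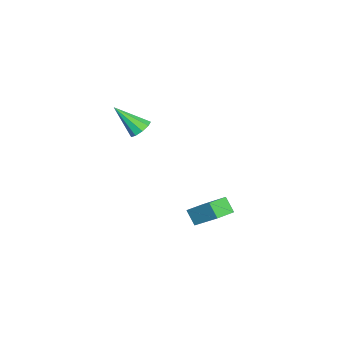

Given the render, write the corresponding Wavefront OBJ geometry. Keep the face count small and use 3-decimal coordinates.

v 1.779 2.917 -4.354
v 1.394 2.324 -3.511
v 2.508 4.443 -2.948
v 2.124 3.851 -2.105
v 2.856 2.329 -4.275
v 2.472 1.737 -3.432
v 3.586 3.856 -2.869
v 3.201 3.263 -2.026
v 3.442 -0.517 3.167
v 4.166 -0.537 3.072
v 3.598 -1.963 4.653
v 4.048 -0.195 3.416
v 3.648 -0.004 3.644
v 3.151 -0.053 3.649
v 2.79 -0.318 3.428
v 2.735 -0.677 3.085
v 3.011 -0.96 2.78
v 3.488 -1.036 2.656
v 3.945 -0.869 2.771
f 2 4 1
f 5 2 1
f 1 4 3
f 3 5 1
f 2 8 4
f 6 2 5
f 6 8 2
f 4 8 3
f 7 5 3
f 3 8 7
f 7 6 5
f 8 6 7
f 10 9 12
f 10 12 11
f 12 9 13
f 12 13 11
f 13 9 14
f 13 14 11
f 14 9 15
f 14 15 11
f 15 9 16
f 15 16 11
f 16 9 17
f 16 17 11
f 17 9 18
f 17 18 11
f 18 9 19
f 18 19 11
f 19 9 10
f 19 10 11



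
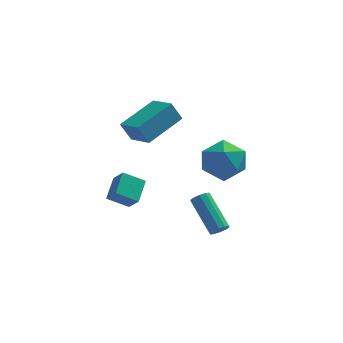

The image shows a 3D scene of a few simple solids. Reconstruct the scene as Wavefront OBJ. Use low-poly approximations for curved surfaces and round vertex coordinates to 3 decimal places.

v -2.754 -2.987 2.595
v -3.25 -2.907 3.551
v -3.569 -1.865 2.078
v -4.065 -1.785 3.034
v -1.235 -1.575 3.266
v -1.731 -1.495 4.222
v -2.05 -0.453 2.749
v -2.546 -0.373 3.705
v 0.439 -3.568 -3.047
v 0.682 -3.762 -2.643
v -0.176 -2.267 -1.409
v -0.419 -2.072 -1.813
v 0.87 -3.545 -2.774
v 0.011 -2.05 -1.541
v 0.893 -3.337 -3.01
v 0.035 -1.842 -1.776
v 0.743 -3.217 -3.26
v -0.116 -1.722 -2.026
v 0.476 -3.231 -3.428
v -0.382 -1.736 -2.195
v 0.196 -3.373 -3.451
v -0.662 -1.878 -2.217
v 0.009 -3.59 -3.319
v -0.85 -2.095 -2.086
v -0.015 -3.798 -3.084
v -0.873 -2.303 -1.85
v 0.136 -3.918 -2.834
v -0.723 -2.423 -1.6
v 0.402 -3.904 -2.665
v -0.456 -2.409 -1.432
v -4.275 -4.027 -0.063
v -3.952 -2.9 0.522
v -4.715 -3.517 -0.802
v -4.392 -2.39 -0.217
v -3.248 -4.01 -0.663
v -2.925 -2.883 -0.078
v -3.688 -3.5 -1.402
v -3.365 -2.373 -0.817
v 0.054 -1.023 0.684
v 1.284 -1.047 0.696
v 0.016 -3.013 0.684
v 1.246 -3.037 0.696
v 0.629 -2.645 1.685
v 0.653 -1.415 1.685
v 0.647 -2.645 -0.305
v 0.671 -1.415 -0.305
v 1.651 -2.049 0.084
v 1.64 -2.049 1.314
v -0.34 -2.011 0.066
v -0.351 -2.011 1.296
f 2 4 1
f 5 2 1
f 1 4 3
f 3 5 1
f 2 8 4
f 6 2 5
f 6 8 2
f 4 8 3
f 7 5 3
f 3 8 7
f 7 6 5
f 8 6 7
f 10 9 13
f 10 13 11
f 11 13 14
f 11 14 12
f 13 9 15
f 13 15 14
f 14 15 16
f 14 16 12
f 15 9 17
f 15 17 16
f 16 17 18
f 16 18 12
f 17 9 19
f 17 19 18
f 18 19 20
f 18 20 12
f 19 9 21
f 19 21 20
f 20 21 22
f 20 22 12
f 21 9 23
f 21 23 22
f 22 23 24
f 22 24 12
f 23 9 25
f 23 25 24
f 24 25 26
f 24 26 12
f 25 9 27
f 25 27 26
f 26 27 28
f 26 28 12
f 27 9 29
f 27 29 28
f 28 29 30
f 28 30 12
f 29 9 10
f 29 10 30
f 30 10 11
f 30 11 12
f 32 34 31
f 35 32 31
f 31 34 33
f 33 35 31
f 32 38 34
f 36 32 35
f 36 38 32
f 34 38 33
f 37 35 33
f 33 38 37
f 37 36 35
f 38 36 37
f 39 50 44
f 39 44 40
f 39 40 46
f 39 46 49
f 39 49 50
f 40 44 48
f 44 50 43
f 50 49 41
f 49 46 45
f 46 40 47
f 42 48 43
f 42 43 41
f 42 41 45
f 42 45 47
f 42 47 48
f 43 48 44
f 41 43 50
f 45 41 49
f 47 45 46
f 48 47 40



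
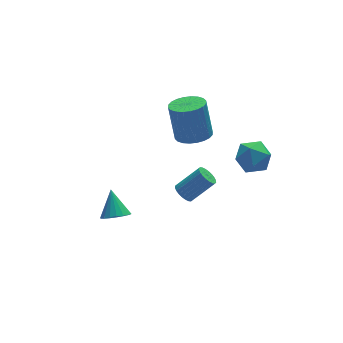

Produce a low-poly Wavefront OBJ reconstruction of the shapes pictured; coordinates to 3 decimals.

v 2.103 1.012 -1.248
v 2.656 1.802 -1.471
v 2.55 2.458 0.584
v 1.997 1.668 0.808
v 2.3 1.939 -1.533
v 2.194 2.595 0.522
v 1.914 1.935 -1.552
v 1.809 2.591 0.503
v 1.557 1.79 -1.524
v 1.452 2.446 0.531
v 1.283 1.527 -1.454
v 1.177 2.183 0.601
v 1.134 1.186 -1.353
v 1.028 1.842 0.702
v 1.132 0.818 -1.236
v 1.026 1.474 0.82
v 1.278 0.479 -1.12
v 1.172 1.135 0.935
v 1.55 0.222 -1.024
v 1.444 0.878 1.031
v 1.906 0.085 -0.962
v 1.8 0.741 1.093
v 2.291 0.089 -0.943
v 2.186 0.745 1.112
v 2.648 0.234 -0.971
v 2.543 0.89 1.084
v 2.923 0.497 -1.041
v 2.817 1.153 1.014
v 3.072 0.838 -1.142
v 2.966 1.494 0.913
v 3.074 1.206 -1.26
v 2.968 1.862 0.796
v 2.928 1.545 -1.375
v 2.822 2.201 0.68
v 2.756 -2.757 -0.042
v 3.364 -1.971 0.27
v 4.096 -3.529 -0.71
v 4.704 -2.743 -0.398
v 4.281 -3.384 0.304
v 3.453 -2.907 0.717
v 4.007 -2.593 -1.157
v 3.179 -2.116 -0.744
v 4.137 -1.87 -0.42
v 4.306 -2.359 0.484
v 3.154 -3.141 -0.924
v 3.323 -3.63 -0.02
v -0.101 -3.01 -1.518
v 0.271 -2.703 -1.874
v 1.474 -2.844 -0.739
v 1.101 -3.15 -0.382
v 0.174 -2.53 -1.75
v 1.377 -2.671 -0.614
v 0.035 -2.43 -1.59
v 1.238 -2.571 -0.455
v -0.125 -2.418 -1.42
v 1.078 -2.559 -0.284
v -0.281 -2.496 -1.264
v 0.922 -2.637 -0.128
v -0.41 -2.653 -1.147
v 0.793 -2.794 -0.011
v -0.492 -2.864 -1.086
v 0.711 -3.005 0.049
v -0.514 -3.097 -1.091
v 0.688 -3.238 0.044
v -0.474 -3.316 -1.161
v 0.729 -3.457 -0.026
v -0.377 -3.489 -1.286
v 0.826 -3.63 -0.15
v -0.238 -3.589 -1.445
v 0.965 -3.73 -0.31
v -0.078 -3.601 -1.616
v 1.125 -3.742 -0.48
v 0.078 -3.523 -1.772
v 1.281 -3.664 -0.636
v 0.207 -3.366 -1.889
v 1.41 -3.507 -0.753
v 0.289 -3.155 -1.949
v 1.492 -3.296 -0.814
v 0.312 -2.922 -1.944
v 1.514 -3.063 -0.809
v -2.94 -0.979 -4.302
v -2.143 -1.006 -4.372
v -2.8 0.059 -3.118
v -2.234 -0.742 -4.593
v -2.464 -0.525 -4.756
v -2.788 -0.397 -4.83
v -3.142 -0.385 -4.798
v -3.457 -0.491 -4.669
v -3.669 -0.693 -4.466
v -3.736 -0.952 -4.231
v -3.646 -1.216 -4.01
v -3.416 -1.433 -3.847
v -3.092 -1.56 -3.774
v -2.737 -1.572 -3.805
v -2.423 -1.467 -3.935
v -2.211 -1.265 -4.137
f 2 1 5
f 2 5 3
f 3 5 6
f 3 6 4
f 5 1 7
f 5 7 6
f 6 7 8
f 6 8 4
f 7 1 9
f 7 9 8
f 8 9 10
f 8 10 4
f 9 1 11
f 9 11 10
f 10 11 12
f 10 12 4
f 11 1 13
f 11 13 12
f 12 13 14
f 12 14 4
f 13 1 15
f 13 15 14
f 14 15 16
f 14 16 4
f 15 1 17
f 15 17 16
f 16 17 18
f 16 18 4
f 17 1 19
f 17 19 18
f 18 19 20
f 18 20 4
f 19 1 21
f 19 21 20
f 20 21 22
f 20 22 4
f 21 1 23
f 21 23 22
f 22 23 24
f 22 24 4
f 23 1 25
f 23 25 24
f 24 25 26
f 24 26 4
f 25 1 27
f 25 27 26
f 26 27 28
f 26 28 4
f 27 1 29
f 27 29 28
f 28 29 30
f 28 30 4
f 29 1 31
f 29 31 30
f 30 31 32
f 30 32 4
f 31 1 33
f 31 33 32
f 32 33 34
f 32 34 4
f 33 1 2
f 33 2 34
f 34 2 3
f 34 3 4
f 35 46 40
f 35 40 36
f 35 36 42
f 35 42 45
f 35 45 46
f 36 40 44
f 40 46 39
f 46 45 37
f 45 42 41
f 42 36 43
f 38 44 39
f 38 39 37
f 38 37 41
f 38 41 43
f 38 43 44
f 39 44 40
f 37 39 46
f 41 37 45
f 43 41 42
f 44 43 36
f 48 47 51
f 48 51 49
f 49 51 52
f 49 52 50
f 51 47 53
f 51 53 52
f 52 53 54
f 52 54 50
f 53 47 55
f 53 55 54
f 54 55 56
f 54 56 50
f 55 47 57
f 55 57 56
f 56 57 58
f 56 58 50
f 57 47 59
f 57 59 58
f 58 59 60
f 58 60 50
f 59 47 61
f 59 61 60
f 60 61 62
f 60 62 50
f 61 47 63
f 61 63 62
f 62 63 64
f 62 64 50
f 63 47 65
f 63 65 64
f 64 65 66
f 64 66 50
f 65 47 67
f 65 67 66
f 66 67 68
f 66 68 50
f 67 47 69
f 67 69 68
f 68 69 70
f 68 70 50
f 69 47 71
f 69 71 70
f 70 71 72
f 70 72 50
f 71 47 73
f 71 73 72
f 72 73 74
f 72 74 50
f 73 47 75
f 73 75 74
f 74 75 76
f 74 76 50
f 75 47 77
f 75 77 76
f 76 77 78
f 76 78 50
f 77 47 79
f 77 79 78
f 78 79 80
f 78 80 50
f 79 47 48
f 79 48 80
f 80 48 49
f 80 49 50
f 82 81 84
f 82 84 83
f 84 81 85
f 84 85 83
f 85 81 86
f 85 86 83
f 86 81 87
f 86 87 83
f 87 81 88
f 87 88 83
f 88 81 89
f 88 89 83
f 89 81 90
f 89 90 83
f 90 81 91
f 90 91 83
f 91 81 92
f 91 92 83
f 92 81 93
f 92 93 83
f 93 81 94
f 93 94 83
f 94 81 95
f 94 95 83
f 95 81 96
f 95 96 83
f 96 81 82
f 96 82 83



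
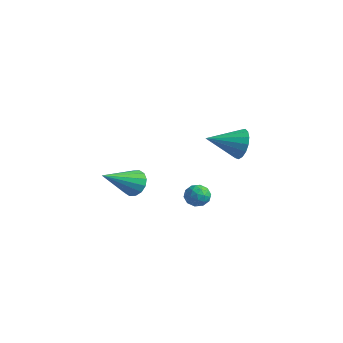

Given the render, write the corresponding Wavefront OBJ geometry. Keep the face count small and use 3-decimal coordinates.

v 4.236 0.311 1.111
v 4.766 0.232 1.77
v 3.344 -1.011 1.669
v 4.478 0.484 1.907
v 4.134 0.697 1.861
v 3.814 0.821 1.643
v 3.59 0.829 1.304
v 3.514 0.717 0.92
v 3.604 0.513 0.58
v 3.838 0.263 0.361
v 4.164 0.023 0.314
v 4.506 -0.15 0.45
v 4.786 -0.218 0.737
v 4.94 -0.165 1.109
v 4.933 -0.002 1.482
v 2.309 0.014 -2.278
v 2.764 -0.079 -2.736
v 1.576 -0.381 -2.924
v 2.031 -0.474 -3.382
v 2.036 -0.835 -2.84
v 2.489 -0.591 -2.44
v 1.851 0.131 -3.22
v 2.304 0.375 -2.82
v 2.48 -0.007 -3.318
v 2.595 -0.604 -3.083
v 1.745 0.144 -2.577
v 1.86 -0.453 -2.342
v 2.601 0.003 -2.45
v 1.739 -0.463 -3.21
v 1.742 -0.675 -2.891
v 2.01 -0.73 -3.16
v 2.44 -0.298 -2.276
v 2.707 -0.353 -2.545
v 2.279 -0.798 -2.606
v 1.633 -0.107 -3.115
v 1.9 -0.162 -3.384
v 2.33 0.27 -2.5
v 2.598 0.215 -2.769
v 2.061 0.338 -3.054
v 2.701 -0.01 -3.061
v 2.271 -0.242 -3.442
v 2.165 0.113 -3.346
v 2.431 0.257 -3.111
v 2.769 -0.361 -2.923
v 2.338 -0.593 -3.303
v 2.341 -0.806 -2.984
v 2.608 -0.662 -2.749
v 2.602 -0.319 -3.266
v 2.002 0.133 -2.357
v 1.571 -0.099 -2.737
v 1.732 0.202 -2.911
v 1.999 0.346 -2.676
v 2.069 -0.218 -2.218
v 1.639 -0.45 -2.599
v 1.909 -0.717 -2.549
v 2.175 -0.573 -2.314
v 1.738 -0.141 -2.394
v -1.815 -0.191 -3.682
v -1.202 -0.012 -3.234
v -2.145 -1.969 -2.518
v -1.517 0.164 -3.054
v -1.913 0.245 -3.043
v -2.282 0.209 -3.202
v -2.526 0.066 -3.49
v -2.579 -0.146 -3.83
v -2.428 -0.37 -4.129
v -2.113 -0.547 -4.309
v -1.717 -0.628 -4.321
v -1.348 -0.592 -4.161
v -1.104 -0.449 -3.873
v -1.05 -0.237 -3.534
f 2 1 4
f 2 4 3
f 4 1 5
f 4 5 3
f 5 1 6
f 5 6 3
f 6 1 7
f 6 7 3
f 7 1 8
f 7 8 3
f 8 1 9
f 8 9 3
f 9 1 10
f 9 10 3
f 10 1 11
f 10 11 3
f 11 1 12
f 11 12 3
f 12 1 13
f 12 13 3
f 13 1 14
f 13 14 3
f 14 1 15
f 14 15 3
f 15 1 2
f 15 2 3
f 16 53 32
f 53 27 56
f 32 56 21
f 53 56 32
f 16 32 28
f 32 21 33
f 28 33 17
f 32 33 28
f 16 28 37
f 28 17 38
f 37 38 23
f 28 38 37
f 16 37 49
f 37 23 52
f 49 52 26
f 37 52 49
f 16 49 53
f 49 26 57
f 53 57 27
f 49 57 53
f 17 33 44
f 33 21 47
f 44 47 25
f 33 47 44
f 21 56 34
f 56 27 55
f 34 55 20
f 56 55 34
f 27 57 54
f 57 26 50
f 54 50 18
f 57 50 54
f 26 52 51
f 52 23 39
f 51 39 22
f 52 39 51
f 23 38 43
f 38 17 40
f 43 40 24
f 38 40 43
f 19 45 31
f 45 25 46
f 31 46 20
f 45 46 31
f 19 31 29
f 31 20 30
f 29 30 18
f 31 30 29
f 19 29 36
f 29 18 35
f 36 35 22
f 29 35 36
f 19 36 41
f 36 22 42
f 41 42 24
f 36 42 41
f 19 41 45
f 41 24 48
f 45 48 25
f 41 48 45
f 20 46 34
f 46 25 47
f 34 47 21
f 46 47 34
f 18 30 54
f 30 20 55
f 54 55 27
f 30 55 54
f 22 35 51
f 35 18 50
f 51 50 26
f 35 50 51
f 24 42 43
f 42 22 39
f 43 39 23
f 42 39 43
f 25 48 44
f 48 24 40
f 44 40 17
f 48 40 44
f 59 58 61
f 59 61 60
f 61 58 62
f 61 62 60
f 62 58 63
f 62 63 60
f 63 58 64
f 63 64 60
f 64 58 65
f 64 65 60
f 65 58 66
f 65 66 60
f 66 58 67
f 66 67 60
f 67 58 68
f 67 68 60
f 68 58 69
f 68 69 60
f 69 58 70
f 69 70 60
f 70 58 71
f 70 71 60
f 71 58 59
f 71 59 60



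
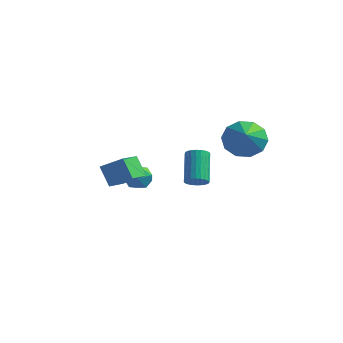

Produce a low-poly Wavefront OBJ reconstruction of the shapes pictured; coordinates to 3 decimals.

v -2.085 1.824 -4.272
v -1.8 1.421 -3.67
v -3.14 1.139 -4.23
v -2.855 0.736 -3.628
v -3.05 1.484 -3.539
v -2.398 1.907 -3.564
v -2.542 0.653 -4.336
v -1.89 1.076 -4.361
v -2.082 0.697 -3.71
v -2.396 1.211 -3.217
v -2.544 1.349 -4.683
v -2.858 1.863 -4.19
v 3.724 -3.299 -0.633
v 4.185 -3.039 -0.609
v 3.578 -2.062 0.517
v 3.116 -2.321 0.493
v 4.086 -2.932 -0.756
v 3.479 -1.955 0.371
v 3.932 -2.88 -0.884
v 3.325 -1.903 0.243
v 3.746 -2.893 -0.973
v 3.139 -1.916 0.153
v 3.557 -2.967 -1.011
v 2.949 -1.99 0.115
v 3.393 -3.091 -0.991
v 2.785 -2.114 0.135
v 3.279 -3.247 -0.917
v 2.672 -2.27 0.209
v 3.233 -3.411 -0.8
v 2.626 -2.434 0.326
v 3.262 -3.558 -0.657
v 2.655 -2.581 0.469
v 3.361 -3.665 -0.511
v 2.754 -2.688 0.616
v 3.515 -3.717 -0.383
v 2.908 -2.74 0.744
v 3.701 -3.704 -0.293
v 3.094 -2.727 0.833
v 3.891 -3.63 -0.255
v 3.283 -2.653 0.871
v 4.055 -3.506 -0.275
v 3.447 -2.529 0.851
v 4.168 -3.35 -0.349
v 3.561 -2.373 0.777
v 4.214 -3.186 -0.466
v 3.607 -2.209 0.66
v 2.266 2.796 -0.84
v 2.773 2.48 -1.704
v 3.174 1.404 0.2
v 3.135 2.933 -1.414
v 3.166 3.334 -0.904
v 2.852 3.529 -0.37
v 2.315 3.444 -0.016
v 1.76 3.111 0.023
v 1.398 2.658 -0.267
v 1.367 2.257 -0.777
v 1.681 2.062 -1.31
v 2.218 2.147 -1.665
v -0.877 -3.129 -2.253
v -1.53 -2.912 -1.319
v -0.966 -1.979 -2.583
v -1.62 -1.762 -1.65
v 0.16 -2.858 -1.59
v -0.494 -2.641 -0.657
v 0.07 -1.708 -1.921
v -0.583 -1.491 -0.987
f 1 12 6
f 1 6 2
f 1 2 8
f 1 8 11
f 1 11 12
f 2 6 10
f 6 12 5
f 12 11 3
f 11 8 7
f 8 2 9
f 4 10 5
f 4 5 3
f 4 3 7
f 4 7 9
f 4 9 10
f 5 10 6
f 3 5 12
f 7 3 11
f 9 7 8
f 10 9 2
f 14 13 17
f 14 17 15
f 15 17 18
f 15 18 16
f 17 13 19
f 17 19 18
f 18 19 20
f 18 20 16
f 19 13 21
f 19 21 20
f 20 21 22
f 20 22 16
f 21 13 23
f 21 23 22
f 22 23 24
f 22 24 16
f 23 13 25
f 23 25 24
f 24 25 26
f 24 26 16
f 25 13 27
f 25 27 26
f 26 27 28
f 26 28 16
f 27 13 29
f 27 29 28
f 28 29 30
f 28 30 16
f 29 13 31
f 29 31 30
f 30 31 32
f 30 32 16
f 31 13 33
f 31 33 32
f 32 33 34
f 32 34 16
f 33 13 35
f 33 35 34
f 34 35 36
f 34 36 16
f 35 13 37
f 35 37 36
f 36 37 38
f 36 38 16
f 37 13 39
f 37 39 38
f 38 39 40
f 38 40 16
f 39 13 41
f 39 41 40
f 40 41 42
f 40 42 16
f 41 13 43
f 41 43 42
f 42 43 44
f 42 44 16
f 43 13 45
f 43 45 44
f 44 45 46
f 44 46 16
f 45 13 14
f 45 14 46
f 46 14 15
f 46 15 16
f 48 47 50
f 48 50 49
f 50 47 51
f 50 51 49
f 51 47 52
f 51 52 49
f 52 47 53
f 52 53 49
f 53 47 54
f 53 54 49
f 54 47 55
f 54 55 49
f 55 47 56
f 55 56 49
f 56 47 57
f 56 57 49
f 57 47 58
f 57 58 49
f 58 47 48
f 58 48 49
f 60 62 59
f 63 60 59
f 59 62 61
f 61 63 59
f 60 66 62
f 64 60 63
f 64 66 60
f 62 66 61
f 65 63 61
f 61 66 65
f 65 64 63
f 66 64 65



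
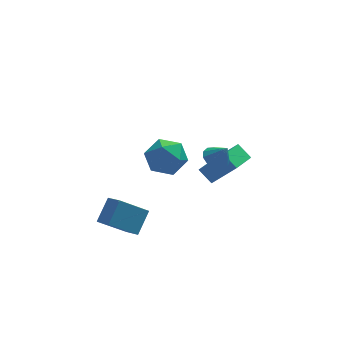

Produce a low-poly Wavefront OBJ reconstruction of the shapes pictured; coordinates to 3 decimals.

v -1.294 -0.111 -1.409
v -0.5 0.568 -0.99
v -0.04 -0.948 -2.43
v 0.754 -0.269 -2.011
v 0.27 -1.042 -1.352
v -0.505 -0.525 -0.721
v -0.035 0.145 -2.699
v -0.81 0.662 -2.068
v 0.278 0.726 -1.788
v 0.467 -0.008 -0.956
v -1.007 -0.372 -2.464
v -0.818 -1.106 -1.632
v -3.827 -3.031 -3.634
v -3.38 -3.822 -3.218
v -3.213 -2.197 -2.707
v -2.766 -2.988 -2.291
v -2.474 -2.832 -4.709
v -2.027 -3.623 -4.293
v -1.86 -1.998 -3.782
v -1.413 -2.789 -3.366
v 1.369 0.462 -3.34
v 2.451 -0.117 -1.89
v 2.253 1.579 -3.554
v 3.335 1 -2.104
v 1.905 -0.08 -3.956
v 2.987 -0.659 -2.506
v 2.789 1.037 -4.17
v 3.871 0.458 -2.72
v 1.478 -3.821 0.865
v 1.928 -4.182 0.504
v 1.922 -4.159 1.755
v 2.084 -3.836 0.557
v 2.047 -3.485 0.708
v 1.83 -3.242 0.909
v 1.501 -3.182 1.096
v 1.165 -3.326 1.21
v 0.928 -3.626 1.214
v 0.865 -3.989 1.108
v 0.997 -4.299 0.925
v 1.282 -4.457 0.723
v 1.629 -4.413 0.566
f 1 12 6
f 1 6 2
f 1 2 8
f 1 8 11
f 1 11 12
f 2 6 10
f 6 12 5
f 12 11 3
f 11 8 7
f 8 2 9
f 4 10 5
f 4 5 3
f 4 3 7
f 4 7 9
f 4 9 10
f 5 10 6
f 3 5 12
f 7 3 11
f 9 7 8
f 10 9 2
f 14 16 13
f 17 14 13
f 13 16 15
f 15 17 13
f 14 20 16
f 18 14 17
f 18 20 14
f 16 20 15
f 19 17 15
f 15 20 19
f 19 18 17
f 20 18 19
f 22 24 21
f 25 22 21
f 21 24 23
f 23 25 21
f 22 28 24
f 26 22 25
f 26 28 22
f 24 28 23
f 27 25 23
f 23 28 27
f 27 26 25
f 28 26 27
f 30 29 32
f 30 32 31
f 32 29 33
f 32 33 31
f 33 29 34
f 33 34 31
f 34 29 35
f 34 35 31
f 35 29 36
f 35 36 31
f 36 29 37
f 36 37 31
f 37 29 38
f 37 38 31
f 38 29 39
f 38 39 31
f 39 29 40
f 39 40 31
f 40 29 41
f 40 41 31
f 41 29 30
f 41 30 31



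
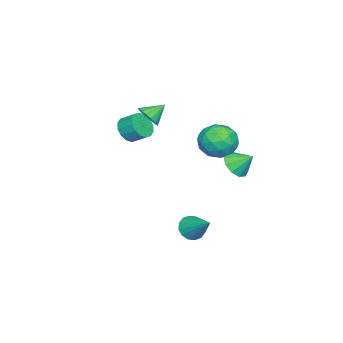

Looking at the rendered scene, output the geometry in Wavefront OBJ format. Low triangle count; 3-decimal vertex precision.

v -2.597 3.24 0.316
v -1.654 3.369 0.191
v -2.623 4.22 1.124
v -1.939 3.696 -0.215
v -2.475 3.848 -0.417
v -3.058 3.769 -0.339
v -3.465 3.487 -0.012
v -3.54 3.111 0.441
v -3.255 2.785 0.846
v -2.718 2.632 1.049
v -2.135 2.712 0.971
v -1.729 2.994 0.644
v -0.707 3.884 3.31
v -0.067 4.107 4.273
v 0.607 2.633 2.727
v 1.247 2.856 3.69
v 0.219 2.288 3.784
v -0.593 3.061 4.144
v 1.133 3.679 2.856
v 0.321 4.452 3.216
v 1.07 3.98 3.993
v 0.505 3.12 4.566
v 0.035 3.62 2.434
v -0.53 2.76 3.007
v -0.502 4.105 3.843
v 1.042 2.635 3.157
v 0.438 2.301 3.212
v 0.814 2.432 3.779
v -0.811 3.491 3.767
v -0.435 3.621 4.333
v -0.267 2.552 4.045
v 0.975 3.119 2.667
v 1.351 3.249 3.233
v -0.274 4.308 3.221
v 0.102 4.439 3.788
v 0.807 4.188 2.955
v 0.542 4.162 4.244
v 1.314 3.426 3.901
v 1.247 3.91 3.411
v 0.77 4.365 3.623
v 0.21 3.656 4.581
v 0.982 2.921 4.238
v 0.379 2.587 4.293
v -0.099 3.042 4.505
v 0.878 3.582 4.416
v -0.442 3.819 2.762
v 0.33 3.084 2.419
v 0.639 3.698 2.495
v 0.161 4.153 2.707
v -0.774 3.314 3.099
v -0.002 2.578 2.756
v -0.23 2.375 3.377
v -0.707 2.83 3.589
v -0.338 3.158 2.584
v -0.318 1.657 -3.843
v 0.06 1.994 -4.513
v 0.498 3.063 -2.677
v -0.324 2.196 -4.488
v -0.707 2.253 -4.289
v -0.985 2.151 -3.971
v -1.085 1.916 -3.619
v -0.979 1.612 -3.327
v -0.696 1.32 -3.173
v -0.311 1.119 -3.198
v 0.071 1.061 -3.397
v 0.35 1.164 -3.715
v 0.449 1.398 -4.067
v 0.343 1.702 -4.359
v -3.286 -3.509 1.28
v -2.85 -3.094 0.598
v -2.797 -2.196 1.177
v -3.234 -2.611 1.86
v -3.307 -3.015 0.516
v -3.255 -2.117 1.096
v -3.759 -3.068 0.64
v -3.706 -2.17 1.219
v -4.084 -3.239 0.935
v -4.031 -2.341 1.514
v -4.195 -3.483 1.322
v -4.142 -2.585 1.901
v -4.063 -3.733 1.698
v -4.01 -2.835 2.278
v -3.723 -3.924 1.963
v -3.67 -3.026 2.542
v -3.265 -4.003 2.044
v -3.213 -3.105 2.624
v -2.814 -3.95 1.921
v -2.761 -3.052 2.5
v -2.489 -3.779 1.626
v -2.436 -2.881 2.205
v -2.378 -3.535 1.239
v -2.325 -2.637 1.818
v -2.51 -3.285 0.862
v -2.457 -2.387 1.442
v -1.39 -1.431 3.563
v -0.785 -1.246 4.069
v -2.19 -0.769 4.277
v -0.78 -0.959 3.809
v -0.914 -0.779 3.493
v -1.157 -0.75 3.192
v -1.454 -0.876 2.977
v -1.736 -1.129 2.896
v -1.939 -1.452 2.968
v -2.016 -1.77 3.176
v -1.949 -2.01 3.473
v -1.755 -2.117 3.791
v -1.477 -2.068 4.056
v -1.179 -1.872 4.209
v -0.929 -1.576 4.214
f 2 1 4
f 2 4 3
f 4 1 5
f 4 5 3
f 5 1 6
f 5 6 3
f 6 1 7
f 6 7 3
f 7 1 8
f 7 8 3
f 8 1 9
f 8 9 3
f 9 1 10
f 9 10 3
f 10 1 11
f 10 11 3
f 11 1 12
f 11 12 3
f 12 1 2
f 12 2 3
f 13 50 29
f 50 24 53
f 29 53 18
f 50 53 29
f 13 29 25
f 29 18 30
f 25 30 14
f 29 30 25
f 13 25 34
f 25 14 35
f 34 35 20
f 25 35 34
f 13 34 46
f 34 20 49
f 46 49 23
f 34 49 46
f 13 46 50
f 46 23 54
f 50 54 24
f 46 54 50
f 14 30 41
f 30 18 44
f 41 44 22
f 30 44 41
f 18 53 31
f 53 24 52
f 31 52 17
f 53 52 31
f 24 54 51
f 54 23 47
f 51 47 15
f 54 47 51
f 23 49 48
f 49 20 36
f 48 36 19
f 49 36 48
f 20 35 40
f 35 14 37
f 40 37 21
f 35 37 40
f 16 42 28
f 42 22 43
f 28 43 17
f 42 43 28
f 16 28 26
f 28 17 27
f 26 27 15
f 28 27 26
f 16 26 33
f 26 15 32
f 33 32 19
f 26 32 33
f 16 33 38
f 33 19 39
f 38 39 21
f 33 39 38
f 16 38 42
f 38 21 45
f 42 45 22
f 38 45 42
f 17 43 31
f 43 22 44
f 31 44 18
f 43 44 31
f 15 27 51
f 27 17 52
f 51 52 24
f 27 52 51
f 19 32 48
f 32 15 47
f 48 47 23
f 32 47 48
f 21 39 40
f 39 19 36
f 40 36 20
f 39 36 40
f 22 45 41
f 45 21 37
f 41 37 14
f 45 37 41
f 56 55 58
f 56 58 57
f 58 55 59
f 58 59 57
f 59 55 60
f 59 60 57
f 60 55 61
f 60 61 57
f 61 55 62
f 61 62 57
f 62 55 63
f 62 63 57
f 63 55 64
f 63 64 57
f 64 55 65
f 64 65 57
f 65 55 66
f 65 66 57
f 66 55 67
f 66 67 57
f 67 55 68
f 67 68 57
f 68 55 56
f 68 56 57
f 70 69 73
f 70 73 71
f 71 73 74
f 71 74 72
f 73 69 75
f 73 75 74
f 74 75 76
f 74 76 72
f 75 69 77
f 75 77 76
f 76 77 78
f 76 78 72
f 77 69 79
f 77 79 78
f 78 79 80
f 78 80 72
f 79 69 81
f 79 81 80
f 80 81 82
f 80 82 72
f 81 69 83
f 81 83 82
f 82 83 84
f 82 84 72
f 83 69 85
f 83 85 84
f 84 85 86
f 84 86 72
f 85 69 87
f 85 87 86
f 86 87 88
f 86 88 72
f 87 69 89
f 87 89 88
f 88 89 90
f 88 90 72
f 89 69 91
f 89 91 90
f 90 91 92
f 90 92 72
f 91 69 93
f 91 93 92
f 92 93 94
f 92 94 72
f 93 69 70
f 93 70 94
f 94 70 71
f 94 71 72
f 96 95 98
f 96 98 97
f 98 95 99
f 98 99 97
f 99 95 100
f 99 100 97
f 100 95 101
f 100 101 97
f 101 95 102
f 101 102 97
f 102 95 103
f 102 103 97
f 103 95 104
f 103 104 97
f 104 95 105
f 104 105 97
f 105 95 106
f 105 106 97
f 106 95 107
f 106 107 97
f 107 95 108
f 107 108 97
f 108 95 109
f 108 109 97
f 109 95 96
f 109 96 97



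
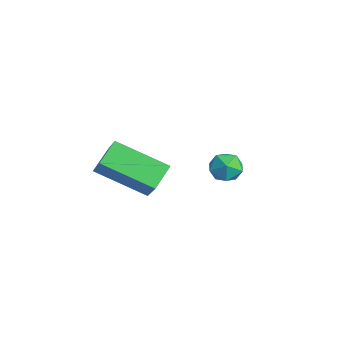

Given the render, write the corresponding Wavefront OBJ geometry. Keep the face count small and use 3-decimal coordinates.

v -3.67 2.606 1.394
v -3.117 2.75 1.66
v -3.183 2.09 0.66
v -2.63 2.234 0.926
v -3.024 1.836 1.216
v -3.325 2.155 1.669
v -2.975 2.685 0.651
v -3.276 3.004 1.104
v -2.687 2.799 1.201
v -2.717 2.274 1.55
v -3.583 2.566 0.77
v -3.613 2.041 1.119
v -2.361 0.084 1.938
v -3.309 -1.315 2.739
v -1.379 0.003 2.96
v -2.327 -1.396 3.761
v -1.873 -0.544 1.419
v -2.821 -1.943 2.22
v -0.891 -0.625 2.441
v -1.839 -2.024 3.242
f 1 12 6
f 1 6 2
f 1 2 8
f 1 8 11
f 1 11 12
f 2 6 10
f 6 12 5
f 12 11 3
f 11 8 7
f 8 2 9
f 4 10 5
f 4 5 3
f 4 3 7
f 4 7 9
f 4 9 10
f 5 10 6
f 3 5 12
f 7 3 11
f 9 7 8
f 10 9 2
f 14 16 13
f 17 14 13
f 13 16 15
f 15 17 13
f 14 20 16
f 18 14 17
f 18 20 14
f 16 20 15
f 19 17 15
f 15 20 19
f 19 18 17
f 20 18 19



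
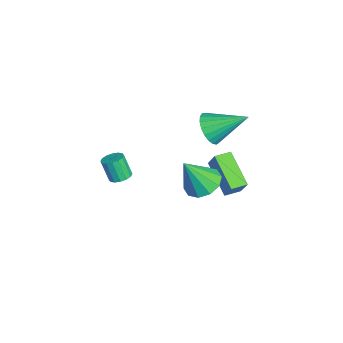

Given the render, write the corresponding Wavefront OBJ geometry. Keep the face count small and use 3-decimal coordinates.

v 3.447 -2.871 1.178
v 3.742 -3.353 1.107
v 3.429 -3.712 2.23
v 3.133 -3.229 2.302
v 3.935 -3.161 1.222
v 3.622 -3.52 2.345
v 3.997 -2.892 1.325
v 3.684 -3.251 2.448
v 3.912 -2.617 1.389
v 3.598 -2.976 2.512
v 3.702 -2.41 1.397
v 3.388 -2.769 2.52
v 3.423 -2.326 1.346
v 3.11 -2.685 2.469
v 3.151 -2.388 1.25
v 2.838 -2.747 2.373
v 2.958 -2.58 1.135
v 2.645 -2.939 2.258
v 2.896 -2.849 1.032
v 2.583 -3.208 2.155
v 2.982 -3.124 0.968
v 2.668 -3.483 2.091
v 3.192 -3.331 0.96
v 2.878 -3.69 2.083
v 3.47 -3.415 1.011
v 3.157 -3.774 2.134
v 1.063 1.473 2.41
v 1.998 1.315 2.347
v 1.437 3.247 3.49
v 1.929 1.528 2.022
v 1.71 1.731 1.763
v 1.379 1.89 1.617
v 0.994 1.977 1.607
v 0.621 1.976 1.737
v 0.324 1.889 1.982
v 0.155 1.73 2.302
v 0.143 1.526 2.64
v 0.291 1.314 2.939
v 0.571 1.128 3.146
v 0.937 1.003 3.226
v 1.325 0.959 3.164
v 1.668 1.003 2.973
v 1.906 1.129 2.684
v 3.731 0.919 0.774
v 4.683 1.191 0.766
v 4.009 0.001 2.506
v 4.363 1.629 1.049
v 3.802 1.796 1.227
v 3.214 1.627 1.232
v 2.823 1.188 1.062
v 2.78 0.646 0.782
v 3.1 0.208 0.498
v 3.661 0.041 0.321
v 4.249 0.21 0.316
v 4.639 0.649 0.486
v -0.821 2.417 -4.546
v -2.511 1.731 -3.409
v -1.17 3.258 -4.557
v -2.86 2.571 -3.42
v -0.2 2.689 -3.46
v -1.89 2.002 -2.323
v -0.549 3.529 -3.471
v -2.239 2.843 -2.334
f 2 1 5
f 2 5 3
f 3 5 6
f 3 6 4
f 5 1 7
f 5 7 6
f 6 7 8
f 6 8 4
f 7 1 9
f 7 9 8
f 8 9 10
f 8 10 4
f 9 1 11
f 9 11 10
f 10 11 12
f 10 12 4
f 11 1 13
f 11 13 12
f 12 13 14
f 12 14 4
f 13 1 15
f 13 15 14
f 14 15 16
f 14 16 4
f 15 1 17
f 15 17 16
f 16 17 18
f 16 18 4
f 17 1 19
f 17 19 18
f 18 19 20
f 18 20 4
f 19 1 21
f 19 21 20
f 20 21 22
f 20 22 4
f 21 1 23
f 21 23 22
f 22 23 24
f 22 24 4
f 23 1 25
f 23 25 24
f 24 25 26
f 24 26 4
f 25 1 2
f 25 2 26
f 26 2 3
f 26 3 4
f 28 27 30
f 28 30 29
f 30 27 31
f 30 31 29
f 31 27 32
f 31 32 29
f 32 27 33
f 32 33 29
f 33 27 34
f 33 34 29
f 34 27 35
f 34 35 29
f 35 27 36
f 35 36 29
f 36 27 37
f 36 37 29
f 37 27 38
f 37 38 29
f 38 27 39
f 38 39 29
f 39 27 40
f 39 40 29
f 40 27 41
f 40 41 29
f 41 27 42
f 41 42 29
f 42 27 43
f 42 43 29
f 43 27 28
f 43 28 29
f 45 44 47
f 45 47 46
f 47 44 48
f 47 48 46
f 48 44 49
f 48 49 46
f 49 44 50
f 49 50 46
f 50 44 51
f 50 51 46
f 51 44 52
f 51 52 46
f 52 44 53
f 52 53 46
f 53 44 54
f 53 54 46
f 54 44 55
f 54 55 46
f 55 44 45
f 55 45 46
f 57 59 56
f 60 57 56
f 56 59 58
f 58 60 56
f 57 63 59
f 61 57 60
f 61 63 57
f 59 63 58
f 62 60 58
f 58 63 62
f 62 61 60
f 63 61 62



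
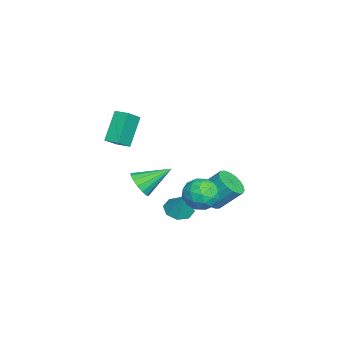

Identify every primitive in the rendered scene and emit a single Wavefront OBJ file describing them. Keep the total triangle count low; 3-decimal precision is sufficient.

v 1.708 1.421 -1.575
v 2.736 1.576 -1.044
v 2.164 -0.376 -1.936
v 3.192 -0.221 -1.405
v 2.206 -0.218 -0.78
v 1.925 0.893 -0.557
v 2.975 0.307 -2.423
v 2.694 1.418 -2.2
v 3.519 0.887 -1.568
v 3.044 0.563 -0.553
v 1.856 0.637 -2.427
v 1.381 0.313 -1.412
v 2.182 1.656 -1.278
v 2.718 -0.456 -1.702
v 2.139 -0.454 -1.335
v 2.743 -0.363 -1.023
v 1.705 1.255 -0.992
v 2.309 1.346 -0.68
v 1.998 0.292 -0.524
v 2.591 -0.146 -2.3
v 3.195 -0.055 -1.988
v 2.157 1.563 -1.957
v 2.761 1.654 -1.645
v 2.902 0.908 -2.456
v 3.247 1.342 -1.274
v 3.515 0.286 -1.486
v 3.387 0.597 -2.084
v 3.222 1.249 -1.953
v 2.967 1.151 -0.677
v 3.235 0.095 -0.889
v 2.656 0.097 -0.522
v 2.49 0.75 -0.391
v 3.428 0.747 -0.985
v 1.665 1.105 -2.091
v 1.933 0.049 -2.303
v 2.41 0.45 -2.589
v 2.244 1.103 -2.458
v 1.385 0.914 -1.494
v 1.653 -0.142 -1.706
v 1.678 -0.049 -1.027
v 1.513 0.603 -0.896
v 1.472 0.453 -1.995
v 0.428 -3.826 3.452
v 1.418 -4.34 4.265
v 0.8 -3.009 3.516
v 1.789 -3.523 4.33
v 1.631 -4.237 1.73
v 2.62 -4.751 2.544
v 2.002 -3.42 1.795
v 2.992 -3.934 2.608
v 1.118 -3.039 -1.747
v 1.718 -3.311 -1.062
v 0.622 -1.281 -0.613
v 1.989 -3.038 -1.368
v 2.026 -2.765 -1.776
v 1.82 -2.565 -2.175
v 1.426 -2.493 -2.46
v 0.949 -2.567 -2.553
v 0.517 -2.768 -2.431
v 0.246 -3.041 -2.125
v 0.209 -3.314 -1.717
v 0.415 -3.513 -1.318
v 0.809 -3.586 -1.033
v 1.286 -3.512 -0.94
v -0.682 -1.018 -4.679
v -0.014 -1.665 -4.814
v 0.042 -0.582 -3.181
v 0.165 -1.024 -5.087
v -0.153 -0.379 -5.121
v -0.781 -0.109 -4.896
v -1.351 -0.371 -4.544
v -1.529 -1.012 -4.271
v -1.211 -1.657 -4.237
v -0.584 -1.927 -4.462
v -1.099 0.67 -3.82
v -0.091 0.541 -3.724
v -0.054 1.862 -2.344
v -1.061 1.99 -2.44
v -0.122 0.869 -4.037
v -0.085 2.189 -2.657
v -0.346 1.157 -4.307
v -0.309 2.477 -2.927
v -0.719 1.349 -4.48
v -0.682 2.669 -3.1
v -1.168 1.406 -4.522
v -1.13 2.726 -3.143
v -1.602 1.317 -4.426
v -1.565 2.638 -3.046
v -1.937 1.101 -4.209
v -1.9 2.421 -2.83
v -2.106 0.798 -3.916
v -2.069 2.119 -2.536
v -2.075 0.471 -3.603
v -2.038 1.791 -2.223
v -1.851 0.183 -3.333
v -1.814 1.503 -1.953
v -1.478 -0.009 -3.16
v -1.441 1.311 -1.78
v -1.03 -0.066 -3.117
v -0.992 1.254 -1.738
v -0.595 0.022 -3.214
v -0.558 1.343 -1.834
v -0.26 0.239 -3.43
v -0.223 1.559 -2.051
f 1 38 17
f 38 12 41
f 17 41 6
f 38 41 17
f 1 17 13
f 17 6 18
f 13 18 2
f 17 18 13
f 1 13 22
f 13 2 23
f 22 23 8
f 13 23 22
f 1 22 34
f 22 8 37
f 34 37 11
f 22 37 34
f 1 34 38
f 34 11 42
f 38 42 12
f 34 42 38
f 2 18 29
f 18 6 32
f 29 32 10
f 18 32 29
f 6 41 19
f 41 12 40
f 19 40 5
f 41 40 19
f 12 42 39
f 42 11 35
f 39 35 3
f 42 35 39
f 11 37 36
f 37 8 24
f 36 24 7
f 37 24 36
f 8 23 28
f 23 2 25
f 28 25 9
f 23 25 28
f 4 30 16
f 30 10 31
f 16 31 5
f 30 31 16
f 4 16 14
f 16 5 15
f 14 15 3
f 16 15 14
f 4 14 21
f 14 3 20
f 21 20 7
f 14 20 21
f 4 21 26
f 21 7 27
f 26 27 9
f 21 27 26
f 4 26 30
f 26 9 33
f 30 33 10
f 26 33 30
f 5 31 19
f 31 10 32
f 19 32 6
f 31 32 19
f 3 15 39
f 15 5 40
f 39 40 12
f 15 40 39
f 7 20 36
f 20 3 35
f 36 35 11
f 20 35 36
f 9 27 28
f 27 7 24
f 28 24 8
f 27 24 28
f 10 33 29
f 33 9 25
f 29 25 2
f 33 25 29
f 44 46 43
f 47 44 43
f 43 46 45
f 45 47 43
f 44 50 46
f 48 44 47
f 48 50 44
f 46 50 45
f 49 47 45
f 45 50 49
f 49 48 47
f 50 48 49
f 52 51 54
f 52 54 53
f 54 51 55
f 54 55 53
f 55 51 56
f 55 56 53
f 56 51 57
f 56 57 53
f 57 51 58
f 57 58 53
f 58 51 59
f 58 59 53
f 59 51 60
f 59 60 53
f 60 51 61
f 60 61 53
f 61 51 62
f 61 62 53
f 62 51 63
f 62 63 53
f 63 51 64
f 63 64 53
f 64 51 52
f 64 52 53
f 66 65 68
f 66 68 67
f 68 65 69
f 68 69 67
f 69 65 70
f 69 70 67
f 70 65 71
f 70 71 67
f 71 65 72
f 71 72 67
f 72 65 73
f 72 73 67
f 73 65 74
f 73 74 67
f 74 65 66
f 74 66 67
f 76 75 79
f 76 79 77
f 77 79 80
f 77 80 78
f 79 75 81
f 79 81 80
f 80 81 82
f 80 82 78
f 81 75 83
f 81 83 82
f 82 83 84
f 82 84 78
f 83 75 85
f 83 85 84
f 84 85 86
f 84 86 78
f 85 75 87
f 85 87 86
f 86 87 88
f 86 88 78
f 87 75 89
f 87 89 88
f 88 89 90
f 88 90 78
f 89 75 91
f 89 91 90
f 90 91 92
f 90 92 78
f 91 75 93
f 91 93 92
f 92 93 94
f 92 94 78
f 93 75 95
f 93 95 94
f 94 95 96
f 94 96 78
f 95 75 97
f 95 97 96
f 96 97 98
f 96 98 78
f 97 75 99
f 97 99 98
f 98 99 100
f 98 100 78
f 99 75 101
f 99 101 100
f 100 101 102
f 100 102 78
f 101 75 103
f 101 103 102
f 102 103 104
f 102 104 78
f 103 75 76
f 103 76 104
f 104 76 77
f 104 77 78

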